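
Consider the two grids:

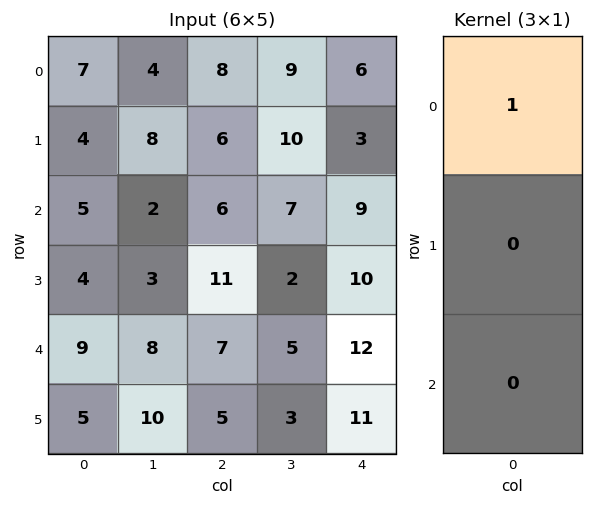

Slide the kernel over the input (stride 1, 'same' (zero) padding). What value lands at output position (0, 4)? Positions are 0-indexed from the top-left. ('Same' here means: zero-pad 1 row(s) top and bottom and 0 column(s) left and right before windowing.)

The receptive field on the zero-padded input at this output position is [0 / 6 / 3]. Elementwise product with the kernel and sum: 0·1.

0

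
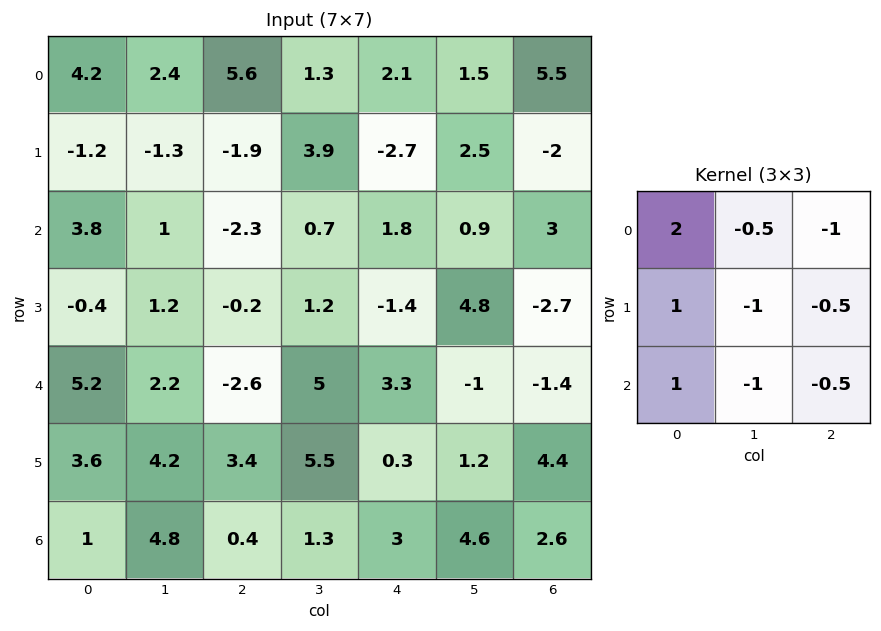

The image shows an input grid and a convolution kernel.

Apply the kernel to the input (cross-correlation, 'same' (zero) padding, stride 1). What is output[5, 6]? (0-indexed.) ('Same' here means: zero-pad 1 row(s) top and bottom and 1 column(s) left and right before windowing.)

-2.5

The receptive field on the zero-padded input at this output position is [-1 -1.4 0 / 1.2 4.4 0 / 4.6 2.6 0]. Elementwise product with the kernel and sum: -1·2 + -1.4·-0.5 + 0·-1 + 1.2·1 + 4.4·-1 + 0·-0.5 + 4.6·1 + 2.6·-1 + 0·-0.5.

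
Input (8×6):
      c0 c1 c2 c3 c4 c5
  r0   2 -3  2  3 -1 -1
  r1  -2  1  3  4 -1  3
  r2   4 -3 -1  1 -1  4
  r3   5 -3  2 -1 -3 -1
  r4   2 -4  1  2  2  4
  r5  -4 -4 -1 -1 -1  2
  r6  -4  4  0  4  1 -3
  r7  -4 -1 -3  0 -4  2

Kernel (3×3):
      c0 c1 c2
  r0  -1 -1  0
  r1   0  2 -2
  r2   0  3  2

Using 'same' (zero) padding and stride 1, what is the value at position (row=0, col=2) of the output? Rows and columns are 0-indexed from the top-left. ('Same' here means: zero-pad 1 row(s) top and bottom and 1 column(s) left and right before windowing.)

15

The receptive field on the zero-padded input at this output position is [0 0 0 / -3 2 3 / 1 3 4]. Elementwise product with the kernel and sum: 0·-1 + 0·-1 + 2·2 + 3·-2 + 3·3 + 4·2.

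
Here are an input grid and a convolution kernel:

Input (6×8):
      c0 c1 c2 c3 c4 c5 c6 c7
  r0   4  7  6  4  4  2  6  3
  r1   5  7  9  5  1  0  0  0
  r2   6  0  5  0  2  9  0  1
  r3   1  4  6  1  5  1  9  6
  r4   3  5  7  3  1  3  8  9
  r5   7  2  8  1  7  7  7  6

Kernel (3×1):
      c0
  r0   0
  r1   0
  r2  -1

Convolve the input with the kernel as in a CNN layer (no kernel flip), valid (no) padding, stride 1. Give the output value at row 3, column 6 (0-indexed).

-7

The receptive field on the input at this output position is [9 / 8 / 7]. Elementwise product with the kernel and sum: 7·-1.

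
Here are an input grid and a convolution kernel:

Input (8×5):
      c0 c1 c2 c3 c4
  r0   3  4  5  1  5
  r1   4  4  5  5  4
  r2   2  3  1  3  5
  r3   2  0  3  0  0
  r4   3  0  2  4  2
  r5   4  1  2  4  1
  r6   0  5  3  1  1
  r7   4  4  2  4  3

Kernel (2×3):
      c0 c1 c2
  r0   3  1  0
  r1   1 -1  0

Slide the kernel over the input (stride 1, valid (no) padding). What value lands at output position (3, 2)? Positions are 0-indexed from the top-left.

7

The receptive field on the input at this output position is [3 0 0 / 2 4 2]. Elementwise product with the kernel and sum: 3·3 + 0·1 + 2·1 + 4·-1.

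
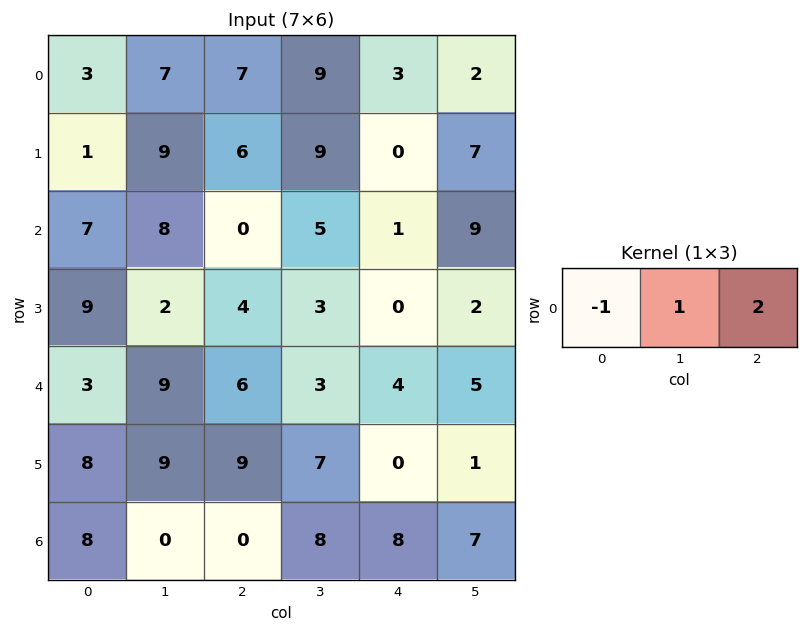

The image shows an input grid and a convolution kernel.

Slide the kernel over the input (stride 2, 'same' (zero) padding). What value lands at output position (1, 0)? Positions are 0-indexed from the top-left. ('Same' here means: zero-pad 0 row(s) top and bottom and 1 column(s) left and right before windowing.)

23

The receptive field on the zero-padded input at this output position is [0 7 8]. Elementwise product with the kernel and sum: 0·-1 + 7·1 + 8·2.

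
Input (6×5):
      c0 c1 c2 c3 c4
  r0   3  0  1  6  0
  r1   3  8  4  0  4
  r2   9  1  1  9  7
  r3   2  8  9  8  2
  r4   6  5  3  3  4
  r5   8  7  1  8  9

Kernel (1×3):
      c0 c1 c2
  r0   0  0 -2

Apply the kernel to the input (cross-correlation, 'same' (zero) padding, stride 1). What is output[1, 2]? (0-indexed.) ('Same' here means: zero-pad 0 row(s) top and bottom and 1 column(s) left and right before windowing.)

The receptive field on the zero-padded input at this output position is [8 4 0]. Elementwise product with the kernel and sum: 0·-2.

0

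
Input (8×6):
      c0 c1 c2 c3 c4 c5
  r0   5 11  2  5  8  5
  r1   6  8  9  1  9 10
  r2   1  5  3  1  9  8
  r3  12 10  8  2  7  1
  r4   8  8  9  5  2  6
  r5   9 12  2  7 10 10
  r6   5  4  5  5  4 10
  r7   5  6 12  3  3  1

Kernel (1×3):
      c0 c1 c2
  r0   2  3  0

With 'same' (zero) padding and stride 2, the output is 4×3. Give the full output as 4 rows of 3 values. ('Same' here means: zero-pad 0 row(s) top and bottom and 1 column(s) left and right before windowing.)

15 28 34
3 19 29
24 43 16
15 23 22

Output[0,0]: The receptive field on the zero-padded input at this output position is [0 5 11]. Elementwise product with the kernel and sum: 0·2 + 5·3.
Output[0,1]: The receptive field on the zero-padded input at this output position is [11 2 5]. Elementwise product with the kernel and sum: 11·2 + 2·3.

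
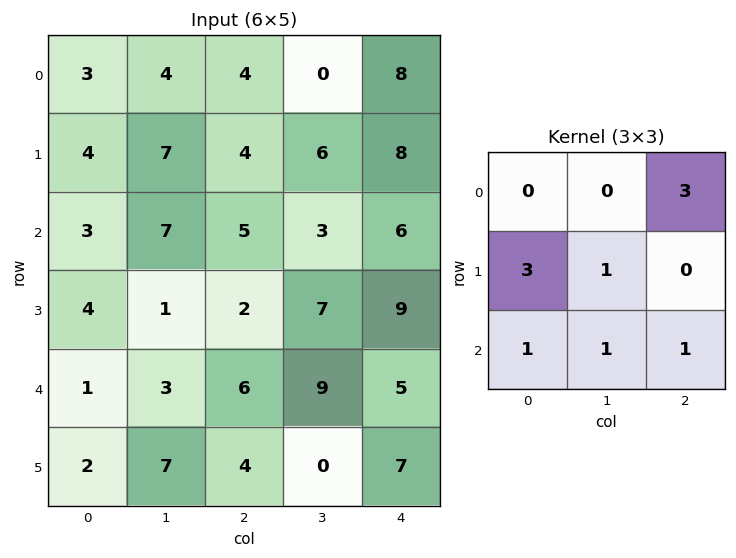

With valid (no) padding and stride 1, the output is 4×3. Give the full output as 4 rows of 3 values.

Output[0,0]: The receptive field on the input at this output position is [3 4 4 / 4 7 4 / 3 7 5]. Elementwise product with the kernel and sum: 4·3 + 4·3 + 7·1 + 3·1 + 7·1 + 5·1.
Output[0,1]: The receptive field on the input at this output position is [4 4 0 / 7 4 6 / 7 5 3]. Elementwise product with the kernel and sum: 0·3 + 7·3 + 4·1 + 7·1 + 5·1 + 3·1.

46 40 56
35 54 60
38 32 51
25 47 65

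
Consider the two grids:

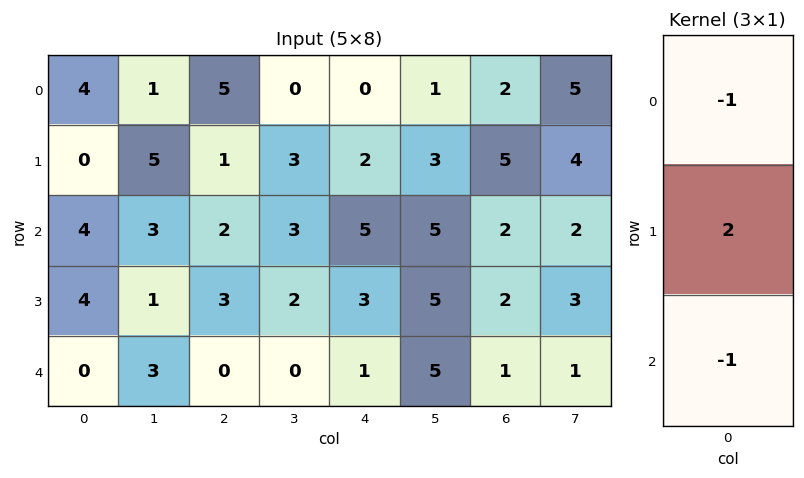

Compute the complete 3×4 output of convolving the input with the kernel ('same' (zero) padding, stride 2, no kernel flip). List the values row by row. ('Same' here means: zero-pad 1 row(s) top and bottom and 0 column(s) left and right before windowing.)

Output[0,0]: The receptive field on the zero-padded input at this output position is [0 / 4 / 0]. Elementwise product with the kernel and sum: 0·-1 + 4·2 + 0·-1.
Output[0,1]: The receptive field on the zero-padded input at this output position is [0 / 5 / 1]. Elementwise product with the kernel and sum: 0·-1 + 5·2 + 1·-1.

8 9 -2 -1
4 0 5 -3
-4 -3 -1 0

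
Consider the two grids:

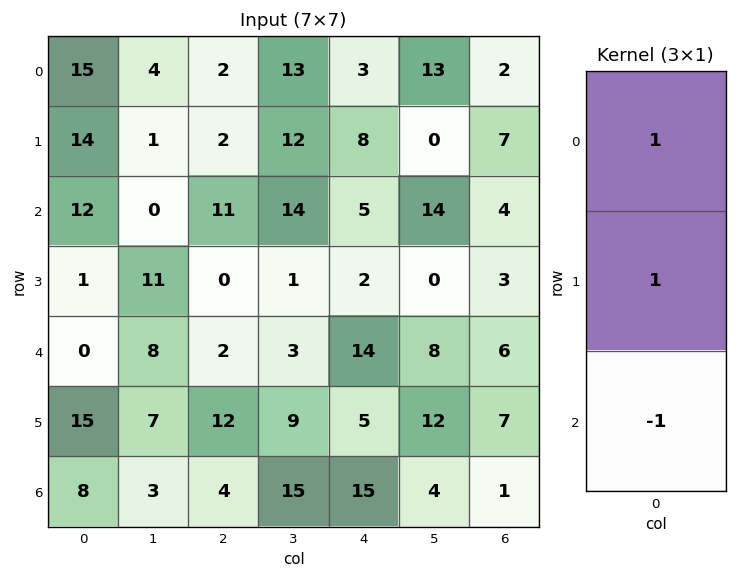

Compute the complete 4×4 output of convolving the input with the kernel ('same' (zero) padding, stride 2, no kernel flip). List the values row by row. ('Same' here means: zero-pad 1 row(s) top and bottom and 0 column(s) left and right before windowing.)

Output[0,0]: The receptive field on the zero-padded input at this output position is [0 / 15 / 14]. Elementwise product with the kernel and sum: 0·1 + 15·1 + 14·-1.

1 0 -5 -5
25 13 11 8
-14 -10 11 2
23 16 20 8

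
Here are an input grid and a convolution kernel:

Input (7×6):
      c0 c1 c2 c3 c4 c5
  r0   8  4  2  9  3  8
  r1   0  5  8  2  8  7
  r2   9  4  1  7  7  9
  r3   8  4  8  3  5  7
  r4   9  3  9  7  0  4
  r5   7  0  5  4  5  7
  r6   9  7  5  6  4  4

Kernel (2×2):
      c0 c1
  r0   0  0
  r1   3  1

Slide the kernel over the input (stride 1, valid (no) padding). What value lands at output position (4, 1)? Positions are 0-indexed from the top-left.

5

The receptive field on the input at this output position is [3 9 / 0 5]. Elementwise product with the kernel and sum: 0·3 + 5·1.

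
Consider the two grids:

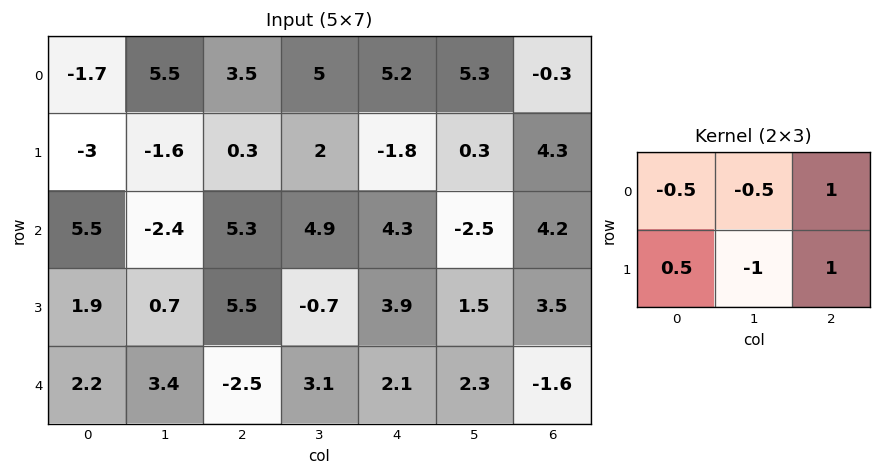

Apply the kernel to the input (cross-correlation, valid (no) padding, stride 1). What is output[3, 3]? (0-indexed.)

The receptive field on the input at this output position is [-0.7 3.9 1.5 / 3.1 2.1 2.3]. Elementwise product with the kernel and sum: -0.7·-0.5 + 3.9·-0.5 + 1.5·1 + 3.1·0.5 + 2.1·-1 + 2.3·1.

1.65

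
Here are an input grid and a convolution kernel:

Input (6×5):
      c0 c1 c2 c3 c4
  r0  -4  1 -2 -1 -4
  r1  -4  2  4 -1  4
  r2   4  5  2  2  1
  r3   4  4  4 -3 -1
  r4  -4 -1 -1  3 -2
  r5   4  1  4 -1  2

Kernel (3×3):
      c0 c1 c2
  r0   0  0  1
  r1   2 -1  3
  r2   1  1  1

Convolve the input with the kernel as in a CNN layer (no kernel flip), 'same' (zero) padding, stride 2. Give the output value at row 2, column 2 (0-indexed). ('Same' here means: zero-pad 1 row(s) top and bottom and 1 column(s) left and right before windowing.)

The receptive field on the zero-padded input at this output position is [-3 -1 0 / 3 -2 0 / -1 2 0]. Elementwise product with the kernel and sum: 0·1 + 3·2 + -2·-1 + 0·3 + -1·1 + 2·1 + 0·1.

9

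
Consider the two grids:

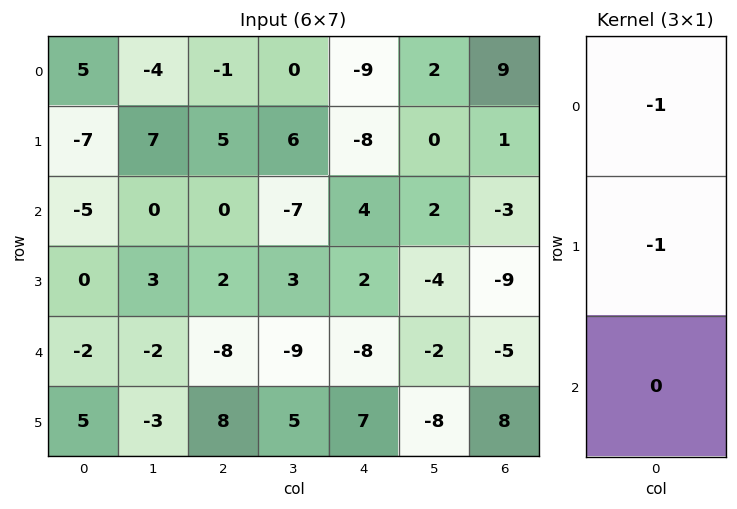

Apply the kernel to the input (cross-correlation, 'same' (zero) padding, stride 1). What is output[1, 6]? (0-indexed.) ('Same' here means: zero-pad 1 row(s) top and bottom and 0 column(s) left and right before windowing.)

The receptive field on the zero-padded input at this output position is [9 / 1 / -3]. Elementwise product with the kernel and sum: 9·-1 + 1·-1.

-10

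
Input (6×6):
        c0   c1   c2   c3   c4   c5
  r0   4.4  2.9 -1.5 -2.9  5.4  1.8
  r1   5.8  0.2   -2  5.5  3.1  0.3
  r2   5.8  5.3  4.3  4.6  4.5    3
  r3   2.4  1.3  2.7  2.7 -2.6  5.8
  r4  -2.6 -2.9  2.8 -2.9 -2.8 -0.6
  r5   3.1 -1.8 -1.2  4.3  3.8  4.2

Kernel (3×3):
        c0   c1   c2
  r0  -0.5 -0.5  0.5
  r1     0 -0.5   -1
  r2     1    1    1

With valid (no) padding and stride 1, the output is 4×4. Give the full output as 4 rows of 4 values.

12.9 7.55 12.45 9.9
-4.55 3.6 -4.2 -3.5
-9.45 -9.55 -3.85 -13.85
-1.75 2.15 7.15 17.15

Output[0,0]: The receptive field on the input at this output position is [4.4 2.9 -1.5 / 5.8 0.2 -2 / 5.8 5.3 4.3]. Elementwise product with the kernel and sum: 4.4·-0.5 + 2.9·-0.5 + -1.5·0.5 + 0.2·-0.5 + -2·-1 + 5.8·1 + 5.3·1 + 4.3·1.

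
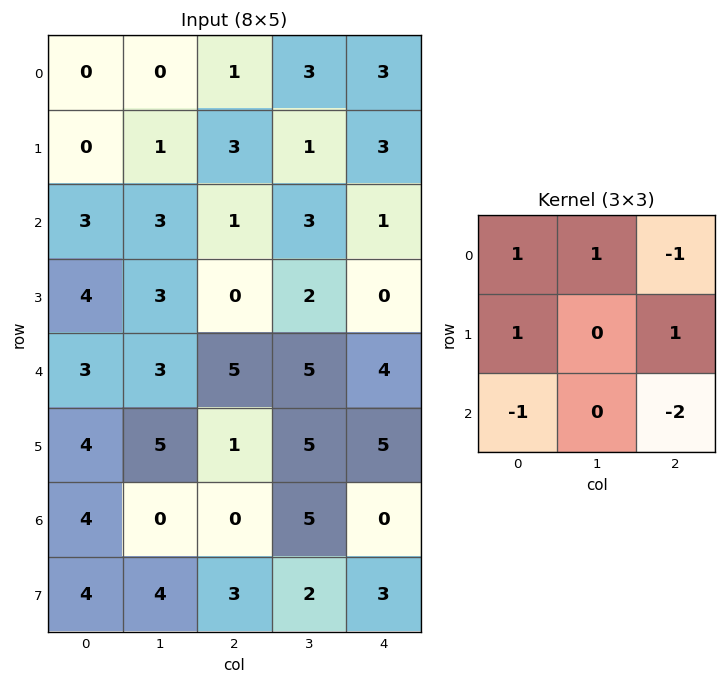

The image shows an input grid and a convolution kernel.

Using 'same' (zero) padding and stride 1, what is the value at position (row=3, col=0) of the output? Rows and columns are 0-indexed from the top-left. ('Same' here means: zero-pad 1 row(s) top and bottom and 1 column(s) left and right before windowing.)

-3

The receptive field on the zero-padded input at this output position is [0 3 3 / 0 4 3 / 0 3 3]. Elementwise product with the kernel and sum: 0·1 + 3·1 + 3·-1 + 0·1 + 3·1 + 0·-1 + 3·-2.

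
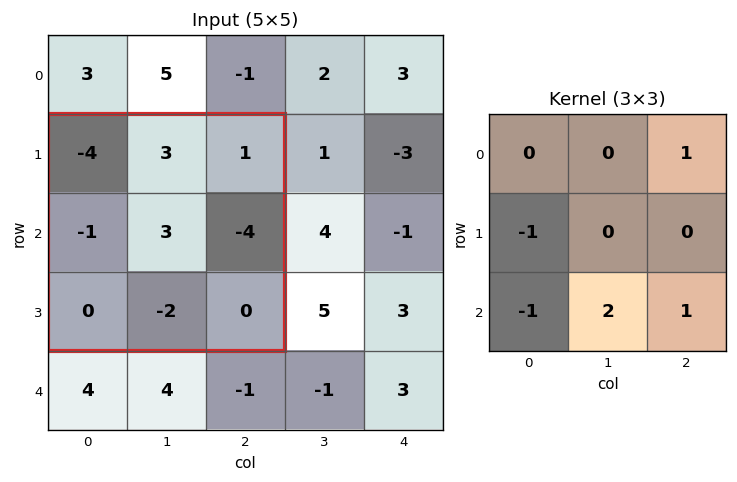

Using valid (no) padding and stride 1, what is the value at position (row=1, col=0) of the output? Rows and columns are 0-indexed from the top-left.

-2

The receptive field on the input at this output position is [-4 3 1 / -1 3 -4 / 0 -2 0]. Elementwise product with the kernel and sum: 1·1 + -1·-1 + 0·-1 + -2·2 + 0·1.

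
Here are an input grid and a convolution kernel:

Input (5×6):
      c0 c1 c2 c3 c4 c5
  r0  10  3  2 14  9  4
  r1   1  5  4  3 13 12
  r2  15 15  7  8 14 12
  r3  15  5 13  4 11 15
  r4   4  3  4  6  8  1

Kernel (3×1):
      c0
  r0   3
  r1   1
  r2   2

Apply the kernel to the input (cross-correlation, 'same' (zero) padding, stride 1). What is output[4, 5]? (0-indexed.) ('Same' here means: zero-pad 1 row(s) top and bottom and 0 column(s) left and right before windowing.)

The receptive field on the zero-padded input at this output position is [15 / 1 / 0]. Elementwise product with the kernel and sum: 15·3 + 1·1 + 0·2.

46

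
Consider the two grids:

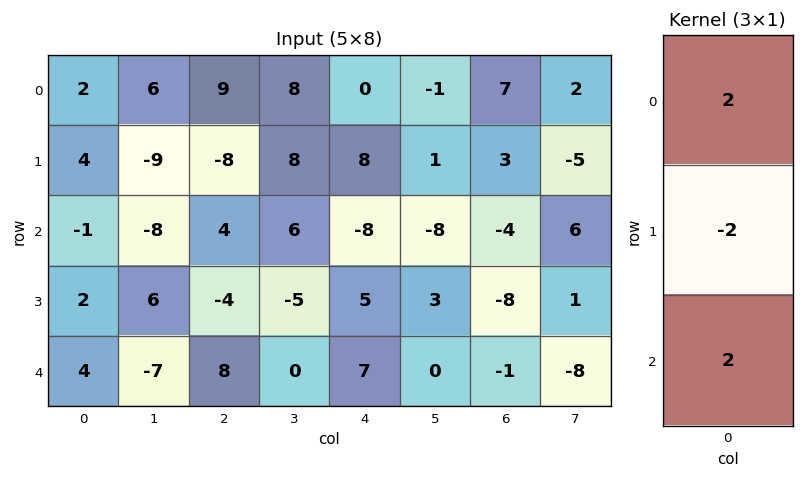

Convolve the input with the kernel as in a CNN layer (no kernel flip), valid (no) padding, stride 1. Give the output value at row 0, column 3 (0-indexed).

The receptive field on the input at this output position is [8 / 8 / 6]. Elementwise product with the kernel and sum: 8·2 + 8·-2 + 6·2.

12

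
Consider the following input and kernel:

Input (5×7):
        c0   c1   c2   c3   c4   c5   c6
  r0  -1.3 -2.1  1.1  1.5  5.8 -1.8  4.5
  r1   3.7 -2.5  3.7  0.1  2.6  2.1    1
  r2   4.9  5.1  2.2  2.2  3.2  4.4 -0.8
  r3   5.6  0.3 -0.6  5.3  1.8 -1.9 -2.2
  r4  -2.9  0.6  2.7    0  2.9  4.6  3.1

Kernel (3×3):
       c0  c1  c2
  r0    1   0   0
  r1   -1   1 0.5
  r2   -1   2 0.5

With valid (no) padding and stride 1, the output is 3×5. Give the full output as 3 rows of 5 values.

Output[0,0]: The receptive field on the input at this output position is [-1.3 -2.1 1.1 / 3.7 -2.5 3.7 / 4.9 5.1 2.2]. Elementwise product with the kernel and sum: -1.3·1 + 3.7·-1 + -2.5·1 + 3.7·0.5 + 4.9·-1 + 5.1·2 + 2.2·0.5.

0.75 4.55 2.6 11.45 11
-0.3 -3.15 17.4 0.65 -3.3
4.75 11.65 7.75 5.85 6.25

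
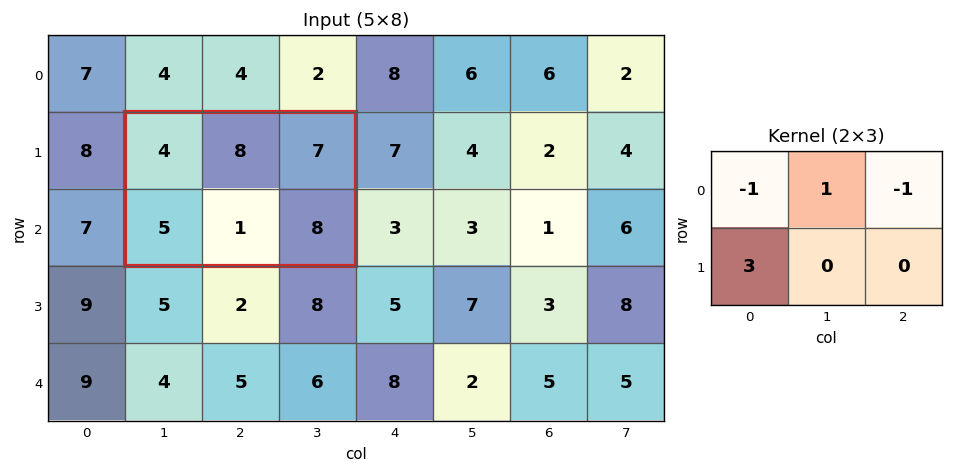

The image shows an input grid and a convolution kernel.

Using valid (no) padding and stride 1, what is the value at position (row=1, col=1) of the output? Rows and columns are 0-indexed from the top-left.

The receptive field on the input at this output position is [4 8 7 / 5 1 8]. Elementwise product with the kernel and sum: 4·-1 + 8·1 + 7·-1 + 5·3.

12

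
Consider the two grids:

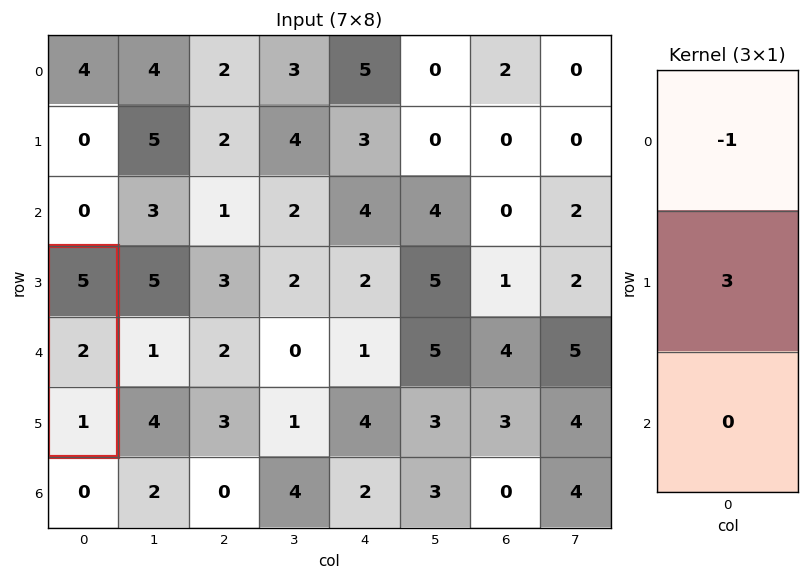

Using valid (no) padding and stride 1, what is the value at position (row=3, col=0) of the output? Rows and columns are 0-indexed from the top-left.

The receptive field on the input at this output position is [5 / 2 / 1]. Elementwise product with the kernel and sum: 5·-1 + 2·3.

1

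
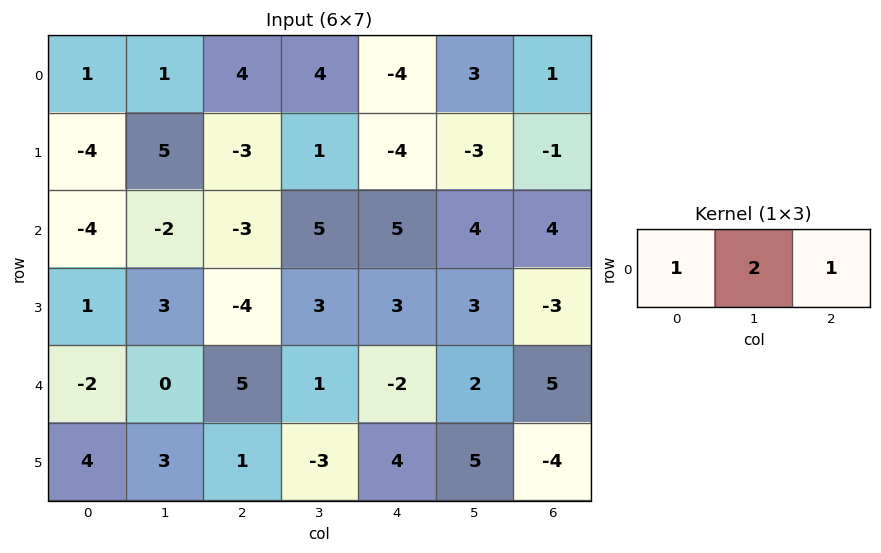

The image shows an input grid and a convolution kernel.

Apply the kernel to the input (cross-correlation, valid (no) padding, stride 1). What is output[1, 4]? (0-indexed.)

The receptive field on the input at this output position is [-4 -3 -1]. Elementwise product with the kernel and sum: -4·1 + -3·2 + -1·1.

-11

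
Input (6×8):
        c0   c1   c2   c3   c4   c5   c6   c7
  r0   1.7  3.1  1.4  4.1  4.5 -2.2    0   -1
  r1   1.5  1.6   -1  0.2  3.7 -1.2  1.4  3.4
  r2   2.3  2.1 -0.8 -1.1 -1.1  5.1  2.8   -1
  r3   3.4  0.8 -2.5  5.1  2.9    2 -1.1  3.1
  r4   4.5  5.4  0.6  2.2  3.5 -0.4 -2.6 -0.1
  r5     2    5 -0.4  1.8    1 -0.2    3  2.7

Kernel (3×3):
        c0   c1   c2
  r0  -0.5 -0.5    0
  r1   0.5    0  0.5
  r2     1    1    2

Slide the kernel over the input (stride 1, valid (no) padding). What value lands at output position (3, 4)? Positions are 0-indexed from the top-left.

The receptive field on the input at this output position is [2.9 2 -1.1 / 3.5 -0.4 -2.6 / 1 -0.2 3]. Elementwise product with the kernel and sum: 2.9·-0.5 + 2·-0.5 + 3.5·0.5 + -2.6·0.5 + 1·1 + -0.2·1 + 3·2.

4.8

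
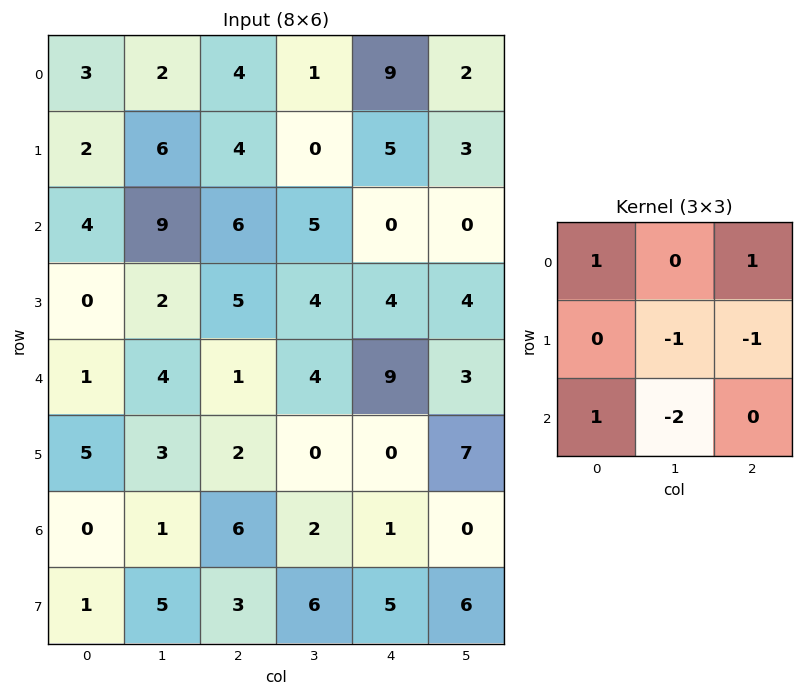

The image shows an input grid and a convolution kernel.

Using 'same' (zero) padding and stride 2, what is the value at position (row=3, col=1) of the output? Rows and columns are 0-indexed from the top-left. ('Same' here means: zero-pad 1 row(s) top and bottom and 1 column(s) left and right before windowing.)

The receptive field on the zero-padded input at this output position is [3 2 0 / 1 6 2 / 5 3 6]. Elementwise product with the kernel and sum: 3·1 + 0·1 + 6·-1 + 2·-1 + 5·1 + 3·-2.

-6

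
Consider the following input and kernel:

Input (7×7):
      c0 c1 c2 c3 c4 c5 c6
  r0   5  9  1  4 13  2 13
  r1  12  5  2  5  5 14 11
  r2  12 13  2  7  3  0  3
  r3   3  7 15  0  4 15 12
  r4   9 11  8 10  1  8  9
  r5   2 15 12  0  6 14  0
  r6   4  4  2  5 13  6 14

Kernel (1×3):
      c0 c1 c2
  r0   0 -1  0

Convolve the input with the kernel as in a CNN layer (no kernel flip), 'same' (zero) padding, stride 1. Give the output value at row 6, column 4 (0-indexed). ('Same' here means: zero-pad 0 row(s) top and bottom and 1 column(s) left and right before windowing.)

-13

The receptive field on the zero-padded input at this output position is [5 13 6]. Elementwise product with the kernel and sum: 13·-1.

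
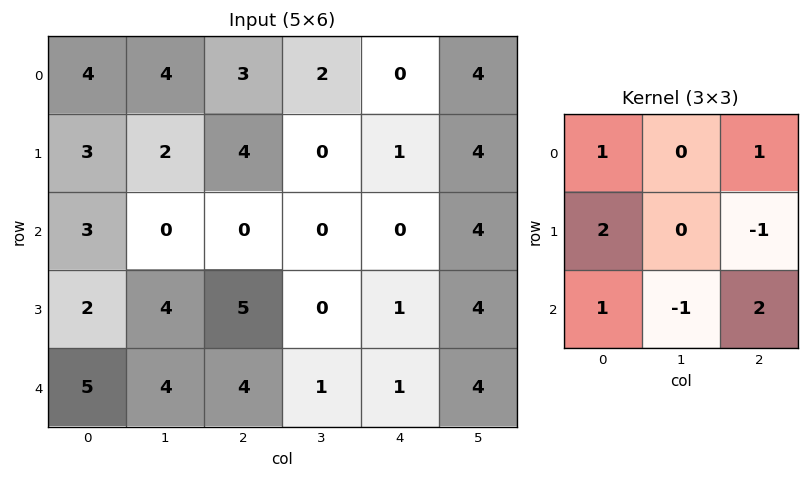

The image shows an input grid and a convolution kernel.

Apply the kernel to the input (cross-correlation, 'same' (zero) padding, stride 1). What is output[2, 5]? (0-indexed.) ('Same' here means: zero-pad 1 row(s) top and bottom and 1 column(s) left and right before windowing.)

The receptive field on the zero-padded input at this output position is [1 4 0 / 0 4 0 / 1 4 0]. Elementwise product with the kernel and sum: 1·1 + 0·1 + 0·2 + 0·-1 + 1·1 + 4·-1 + 0·2.

-2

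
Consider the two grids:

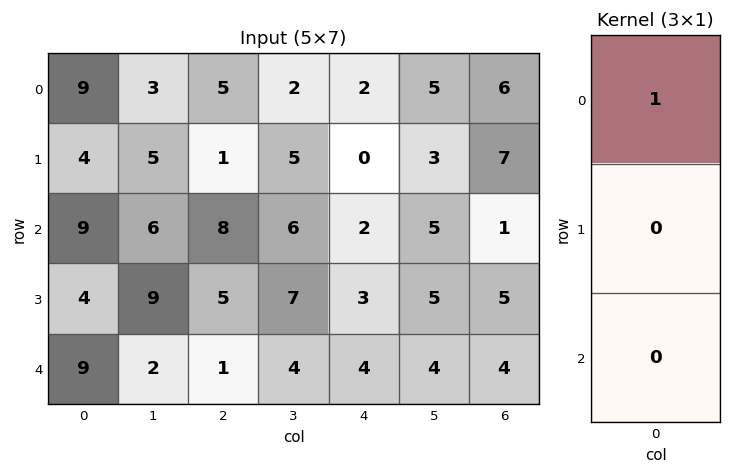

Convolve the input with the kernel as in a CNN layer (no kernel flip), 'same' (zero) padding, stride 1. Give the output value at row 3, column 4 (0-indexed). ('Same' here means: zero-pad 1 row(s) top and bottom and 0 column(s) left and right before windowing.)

2

The receptive field on the zero-padded input at this output position is [2 / 3 / 4]. Elementwise product with the kernel and sum: 2·1.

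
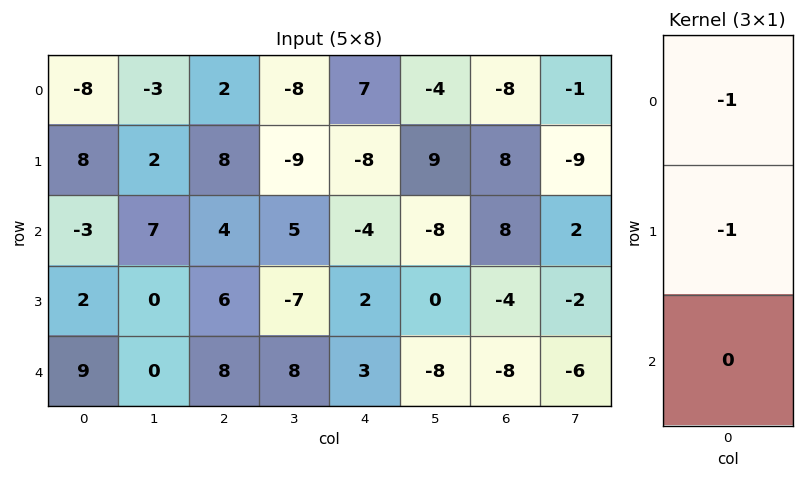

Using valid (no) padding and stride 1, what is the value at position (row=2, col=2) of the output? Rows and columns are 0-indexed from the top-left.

-10

The receptive field on the input at this output position is [4 / 6 / 8]. Elementwise product with the kernel and sum: 4·-1 + 6·-1.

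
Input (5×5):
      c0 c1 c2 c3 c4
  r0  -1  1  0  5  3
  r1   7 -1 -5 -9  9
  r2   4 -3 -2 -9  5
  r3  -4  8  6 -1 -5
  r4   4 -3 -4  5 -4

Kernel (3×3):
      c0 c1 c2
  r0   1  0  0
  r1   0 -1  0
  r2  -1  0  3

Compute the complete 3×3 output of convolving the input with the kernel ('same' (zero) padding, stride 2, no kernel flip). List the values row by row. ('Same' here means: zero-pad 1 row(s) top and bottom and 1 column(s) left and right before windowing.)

Output[0,0]: The receptive field on the zero-padded input at this output position is [0 0 0 / 0 -1 1 / 0 7 -1]. Elementwise product with the kernel and sum: 0·1 + -1·-1 + 0·-1 + -1·3.
Output[0,1]: The receptive field on the zero-padded input at this output position is [0 0 0 / 1 0 5 / -1 -5 -9]. Elementwise product with the kernel and sum: 0·1 + 0·-1 + -1·-1 + -9·3.

-2 -26 6
20 -10 -13
-4 12 3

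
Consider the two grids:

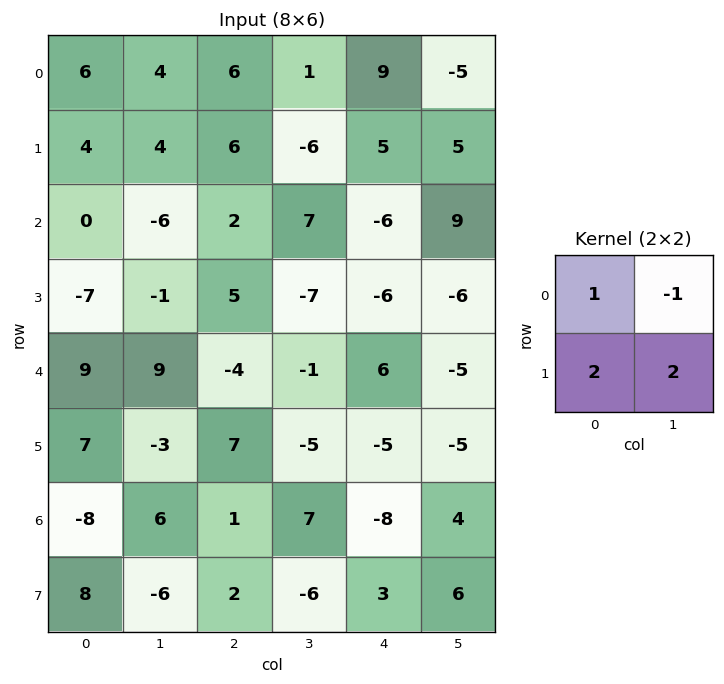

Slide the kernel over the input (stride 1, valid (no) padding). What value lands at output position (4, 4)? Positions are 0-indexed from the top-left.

The receptive field on the input at this output position is [6 -5 / -5 -5]. Elementwise product with the kernel and sum: 6·1 + -5·-1 + -5·2 + -5·2.

-9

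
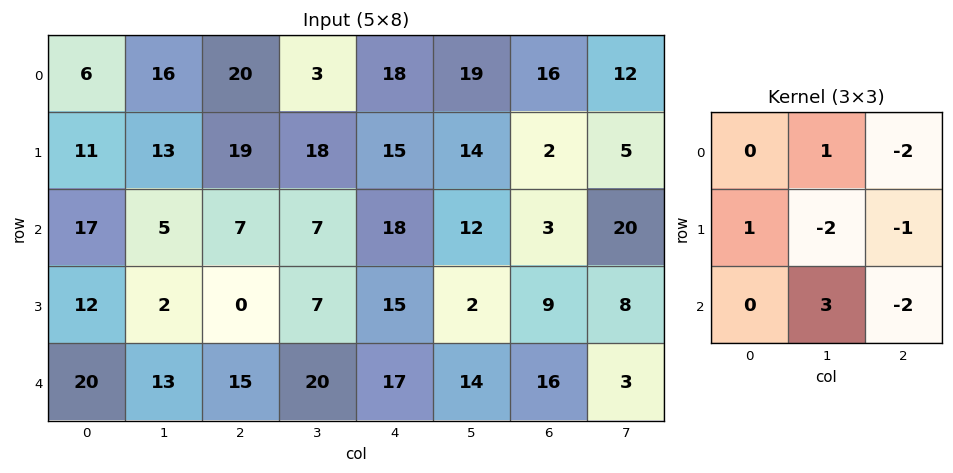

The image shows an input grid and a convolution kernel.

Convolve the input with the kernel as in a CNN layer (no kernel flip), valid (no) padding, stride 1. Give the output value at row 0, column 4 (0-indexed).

The receptive field on the input at this output position is [18 19 16 / 15 14 2 / 18 12 3]. Elementwise product with the kernel and sum: 19·1 + 16·-2 + 15·1 + 14·-2 + 2·-1 + 12·3 + 3·-2.

2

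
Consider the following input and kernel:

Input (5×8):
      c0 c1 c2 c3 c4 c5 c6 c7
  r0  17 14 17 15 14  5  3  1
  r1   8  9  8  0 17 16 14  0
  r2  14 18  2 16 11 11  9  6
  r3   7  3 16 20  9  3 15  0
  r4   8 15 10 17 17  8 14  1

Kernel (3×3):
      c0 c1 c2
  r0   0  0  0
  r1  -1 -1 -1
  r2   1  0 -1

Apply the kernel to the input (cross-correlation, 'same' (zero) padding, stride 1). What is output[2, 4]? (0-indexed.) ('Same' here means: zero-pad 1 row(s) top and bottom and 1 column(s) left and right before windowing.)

-21

The receptive field on the zero-padded input at this output position is [0 17 16 / 16 11 11 / 20 9 3]. Elementwise product with the kernel and sum: 16·-1 + 11·-1 + 11·-1 + 20·1 + 3·-1.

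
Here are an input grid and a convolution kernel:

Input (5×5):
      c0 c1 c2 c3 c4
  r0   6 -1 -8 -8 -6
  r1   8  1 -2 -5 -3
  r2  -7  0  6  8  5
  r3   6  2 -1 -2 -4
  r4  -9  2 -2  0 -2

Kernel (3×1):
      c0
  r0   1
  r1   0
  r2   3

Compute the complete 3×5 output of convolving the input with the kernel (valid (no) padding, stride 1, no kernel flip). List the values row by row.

Output[0,0]: The receptive field on the input at this output position is [6 / 8 / -7]. Elementwise product with the kernel and sum: 6·1 + -7·3.
Output[0,1]: The receptive field on the input at this output position is [-1 / 1 / 0]. Elementwise product with the kernel and sum: -1·1 + 0·3.

-15 -1 10 16 9
26 7 -5 -11 -15
-34 6 0 8 -1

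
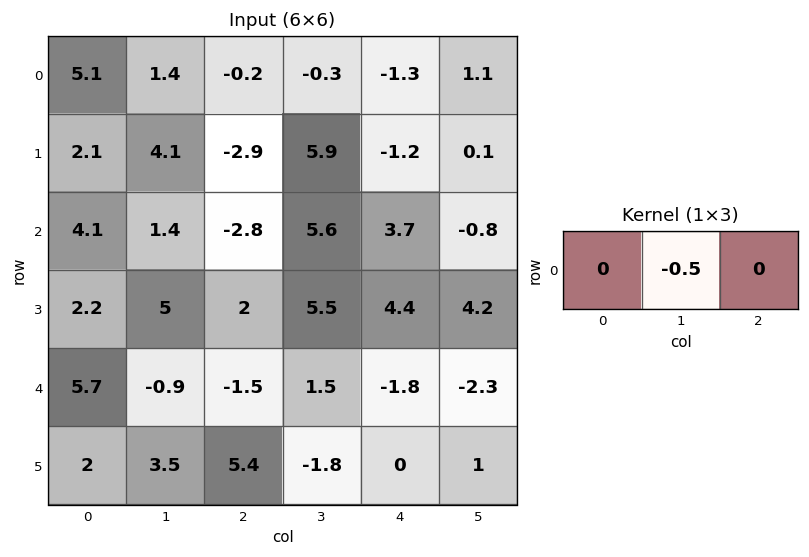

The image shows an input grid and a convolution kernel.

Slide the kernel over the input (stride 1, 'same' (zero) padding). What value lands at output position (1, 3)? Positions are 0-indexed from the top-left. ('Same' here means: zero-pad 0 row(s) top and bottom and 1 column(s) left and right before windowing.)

The receptive field on the zero-padded input at this output position is [-2.9 5.9 -1.2]. Elementwise product with the kernel and sum: 5.9·-0.5.

-2.95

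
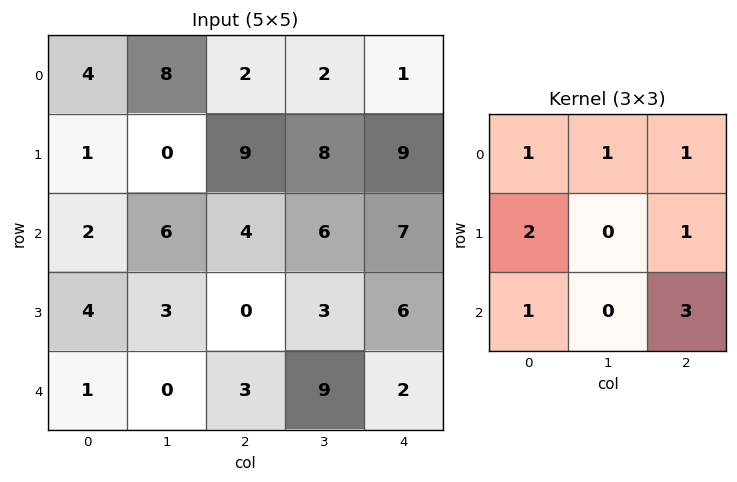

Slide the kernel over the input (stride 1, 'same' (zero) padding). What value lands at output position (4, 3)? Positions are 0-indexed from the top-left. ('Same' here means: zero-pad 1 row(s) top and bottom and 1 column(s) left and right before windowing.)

17

The receptive field on the zero-padded input at this output position is [0 3 6 / 3 9 2 / 0 0 0]. Elementwise product with the kernel and sum: 0·1 + 3·1 + 6·1 + 3·2 + 2·1 + 0·1 + 0·3.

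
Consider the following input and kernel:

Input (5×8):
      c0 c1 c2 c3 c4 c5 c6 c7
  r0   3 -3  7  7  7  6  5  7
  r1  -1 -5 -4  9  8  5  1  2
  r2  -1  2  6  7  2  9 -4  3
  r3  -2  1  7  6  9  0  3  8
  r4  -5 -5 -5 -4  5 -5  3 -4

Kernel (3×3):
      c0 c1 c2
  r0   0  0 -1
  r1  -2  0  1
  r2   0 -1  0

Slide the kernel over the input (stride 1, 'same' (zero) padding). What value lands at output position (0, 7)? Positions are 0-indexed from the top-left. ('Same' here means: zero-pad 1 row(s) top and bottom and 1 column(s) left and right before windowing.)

-12

The receptive field on the zero-padded input at this output position is [0 0 0 / 5 7 0 / 1 2 0]. Elementwise product with the kernel and sum: 0·-1 + 5·-2 + 0·1 + 2·-1.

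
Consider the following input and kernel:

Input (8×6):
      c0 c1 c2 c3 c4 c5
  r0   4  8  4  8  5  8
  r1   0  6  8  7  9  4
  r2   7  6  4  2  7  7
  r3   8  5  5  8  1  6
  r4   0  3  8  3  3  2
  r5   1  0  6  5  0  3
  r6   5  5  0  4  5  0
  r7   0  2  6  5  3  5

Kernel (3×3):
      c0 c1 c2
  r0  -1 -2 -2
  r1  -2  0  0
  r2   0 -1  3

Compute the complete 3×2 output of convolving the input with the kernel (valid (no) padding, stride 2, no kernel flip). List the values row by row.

-22 -27
-22 -26
-29 -21

Output[0,0]: The receptive field on the input at this output position is [4 8 4 / 0 6 8 / 7 6 4]. Elementwise product with the kernel and sum: 4·-1 + 8·-2 + 4·-2 + 0·-2 + 6·-1 + 4·3.
Output[0,1]: The receptive field on the input at this output position is [4 8 5 / 8 7 9 / 4 2 7]. Elementwise product with the kernel and sum: 4·-1 + 8·-2 + 5·-2 + 8·-2 + 2·-1 + 7·3.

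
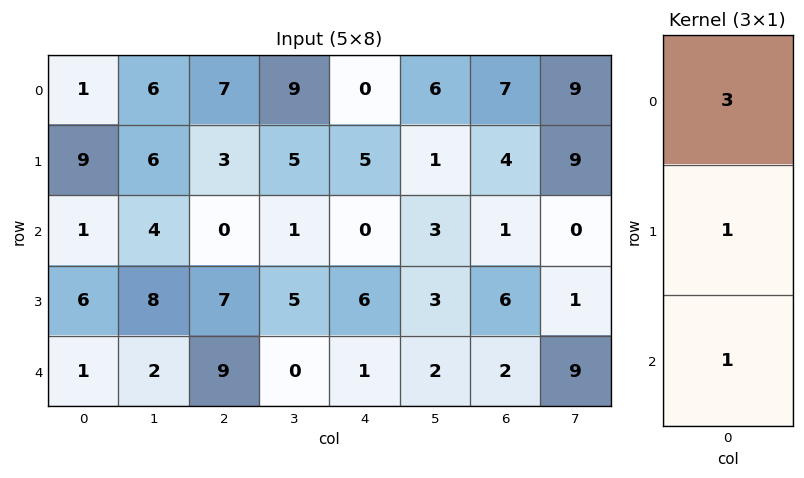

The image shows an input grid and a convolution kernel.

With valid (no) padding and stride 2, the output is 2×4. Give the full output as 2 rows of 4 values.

13 24 5 26
10 16 7 11

Output[0,0]: The receptive field on the input at this output position is [1 / 9 / 1]. Elementwise product with the kernel and sum: 1·3 + 9·1 + 1·1.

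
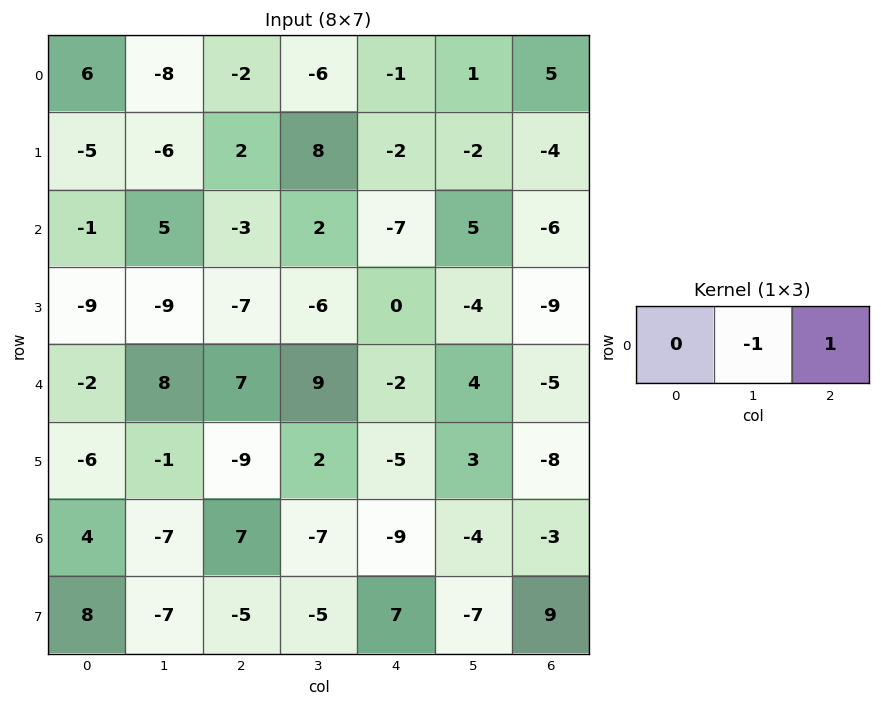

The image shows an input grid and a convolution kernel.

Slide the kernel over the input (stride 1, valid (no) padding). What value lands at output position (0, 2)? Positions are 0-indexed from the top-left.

5

The receptive field on the input at this output position is [-2 -6 -1]. Elementwise product with the kernel and sum: -6·-1 + -1·1.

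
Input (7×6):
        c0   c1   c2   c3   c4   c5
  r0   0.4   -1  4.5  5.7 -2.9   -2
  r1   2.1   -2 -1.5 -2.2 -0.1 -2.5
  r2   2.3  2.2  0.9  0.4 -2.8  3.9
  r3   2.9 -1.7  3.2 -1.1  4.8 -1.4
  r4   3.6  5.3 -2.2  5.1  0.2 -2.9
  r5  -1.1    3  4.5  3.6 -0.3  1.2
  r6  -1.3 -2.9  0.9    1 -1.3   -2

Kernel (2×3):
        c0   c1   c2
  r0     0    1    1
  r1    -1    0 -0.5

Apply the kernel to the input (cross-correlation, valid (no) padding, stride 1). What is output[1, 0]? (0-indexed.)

The receptive field on the input at this output position is [2.1 -2 -1.5 / 2.3 2.2 0.9]. Elementwise product with the kernel and sum: -2·1 + -1.5·1 + 2.3·-1 + 0.9·-0.5.

-6.25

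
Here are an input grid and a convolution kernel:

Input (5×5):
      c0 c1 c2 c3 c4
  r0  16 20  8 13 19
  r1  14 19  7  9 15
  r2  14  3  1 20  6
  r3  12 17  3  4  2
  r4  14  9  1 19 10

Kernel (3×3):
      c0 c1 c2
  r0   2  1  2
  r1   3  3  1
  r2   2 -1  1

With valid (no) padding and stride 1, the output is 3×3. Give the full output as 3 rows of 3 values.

Output[0,0]: The receptive field on the input at this output position is [16 20 8 / 14 19 7 / 14 3 1]. Elementwise product with the kernel and sum: 16·2 + 20·1 + 8·2 + 14·3 + 19·3 + 7·1 + 14·2 + 3·-1 + 1·1.
Output[0,1]: The receptive field on the input at this output position is [20 8 13 / 19 7 9 / 3 1 20]. Elementwise product with the kernel and sum: 20·2 + 8·1 + 13·2 + 19·3 + 7·3 + 9·1 + 3·2 + 1·-1 + 20·1.

200 186 118
123 130 126
143 147 50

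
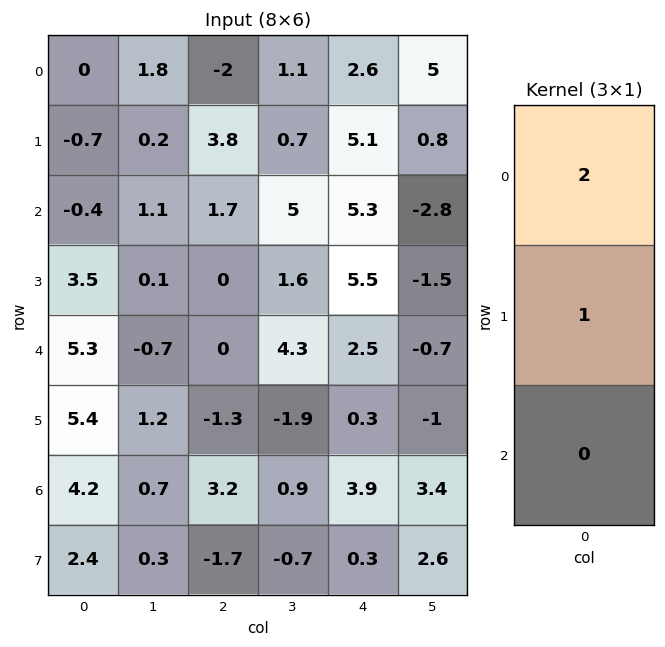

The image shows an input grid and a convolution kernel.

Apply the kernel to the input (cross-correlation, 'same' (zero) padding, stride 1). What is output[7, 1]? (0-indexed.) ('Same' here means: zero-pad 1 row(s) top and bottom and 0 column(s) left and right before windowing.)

1.7

The receptive field on the zero-padded input at this output position is [0.7 / 0.3 / 0]. Elementwise product with the kernel and sum: 0.7·2 + 0.3·1.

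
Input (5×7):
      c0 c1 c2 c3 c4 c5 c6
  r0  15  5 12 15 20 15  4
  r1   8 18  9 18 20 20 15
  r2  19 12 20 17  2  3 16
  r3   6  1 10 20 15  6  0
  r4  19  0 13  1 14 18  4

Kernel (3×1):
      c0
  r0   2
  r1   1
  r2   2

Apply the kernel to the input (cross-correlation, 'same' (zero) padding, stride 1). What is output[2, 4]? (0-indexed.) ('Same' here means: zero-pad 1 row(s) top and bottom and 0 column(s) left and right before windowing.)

The receptive field on the zero-padded input at this output position is [20 / 2 / 15]. Elementwise product with the kernel and sum: 20·2 + 2·1 + 15·2.

72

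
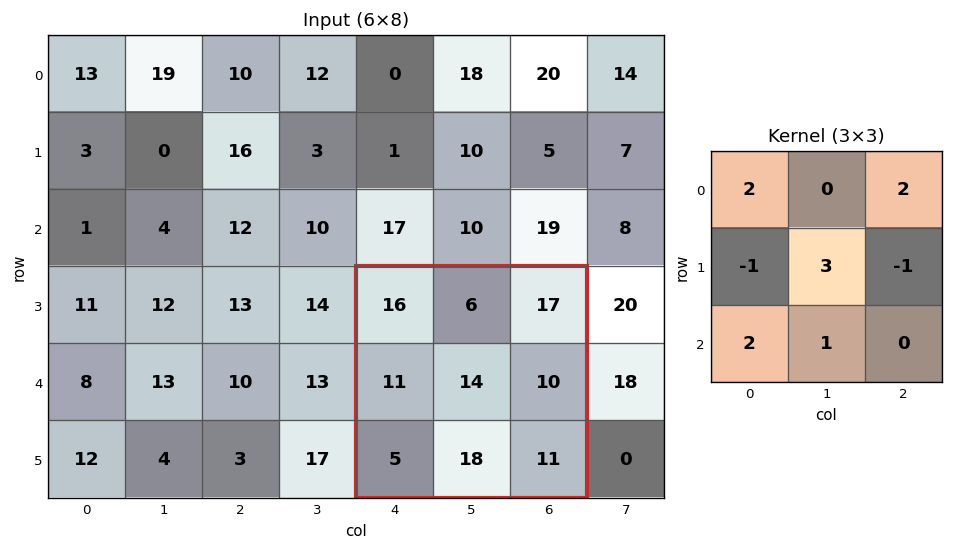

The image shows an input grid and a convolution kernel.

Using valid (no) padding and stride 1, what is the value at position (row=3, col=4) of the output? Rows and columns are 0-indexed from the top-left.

115

The receptive field on the input at this output position is [16 6 17 / 11 14 10 / 5 18 11]. Elementwise product with the kernel and sum: 16·2 + 17·2 + 11·-1 + 14·3 + 10·-1 + 5·2 + 18·1.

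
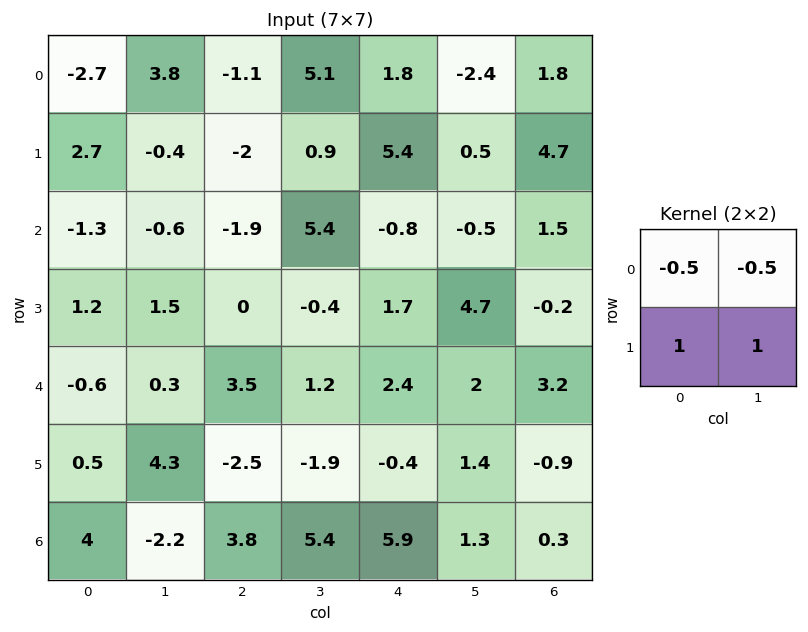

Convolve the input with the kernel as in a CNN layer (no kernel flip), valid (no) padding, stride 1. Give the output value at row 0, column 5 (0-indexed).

The receptive field on the input at this output position is [-2.4 1.8 / 0.5 4.7]. Elementwise product with the kernel and sum: -2.4·-0.5 + 1.8·-0.5 + 0.5·1 + 4.7·1.

5.5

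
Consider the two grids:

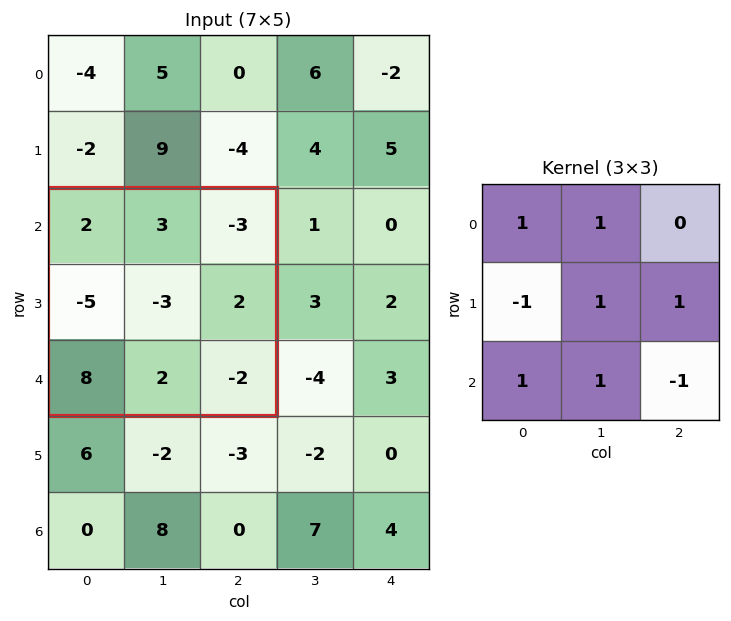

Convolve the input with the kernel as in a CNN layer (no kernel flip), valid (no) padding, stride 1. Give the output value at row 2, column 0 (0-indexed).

The receptive field on the input at this output position is [2 3 -3 / -5 -3 2 / 8 2 -2]. Elementwise product with the kernel and sum: 2·1 + 3·1 + -5·-1 + -3·1 + 2·1 + 8·1 + 2·1 + -2·-1.

21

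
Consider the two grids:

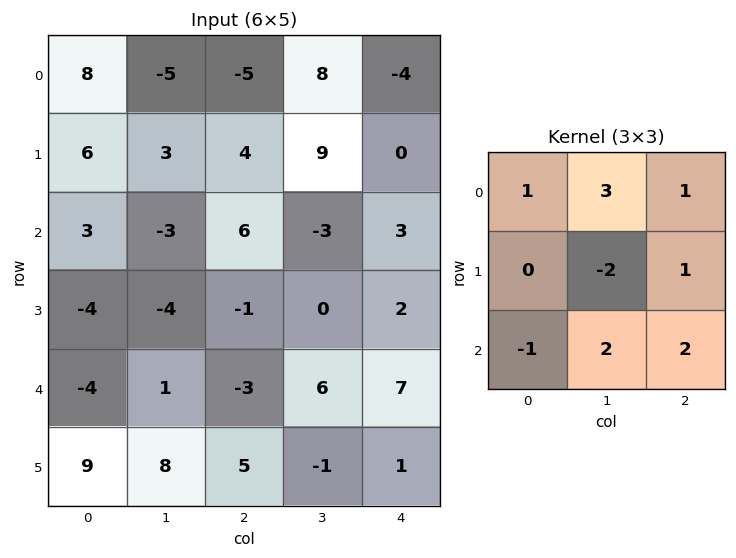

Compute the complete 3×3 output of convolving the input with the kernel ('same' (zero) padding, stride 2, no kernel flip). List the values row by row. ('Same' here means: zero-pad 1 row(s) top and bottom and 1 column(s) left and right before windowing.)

Output[0,0]: The receptive field on the zero-padded input at this output position is [0 0 0 / 0 8 -5 / 0 6 3]. Elementwise product with the kernel and sum: 0·1 + 0·3 + 0·1 + 8·-2 + -5·1 + 0·-1 + 6·2 + 3·2.
Output[0,1]: The receptive field on the zero-padded input at this output position is [0 0 0 / -5 -5 8 / 3 4 9]. Elementwise product with the kernel and sum: 0·1 + 0·3 + 0·1 + -5·-2 + 8·1 + 3·-1 + 4·2 + 9·2.

-3 41 -1
-4 11 7
27 5 -5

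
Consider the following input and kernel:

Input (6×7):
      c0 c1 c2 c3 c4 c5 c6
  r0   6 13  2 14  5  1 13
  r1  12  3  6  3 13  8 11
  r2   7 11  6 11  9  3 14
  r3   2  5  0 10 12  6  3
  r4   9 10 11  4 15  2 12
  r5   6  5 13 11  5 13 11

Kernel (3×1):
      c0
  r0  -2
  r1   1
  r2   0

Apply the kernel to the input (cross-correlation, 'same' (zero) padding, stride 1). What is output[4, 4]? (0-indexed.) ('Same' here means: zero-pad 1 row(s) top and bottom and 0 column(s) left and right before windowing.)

-9

The receptive field on the zero-padded input at this output position is [12 / 15 / 5]. Elementwise product with the kernel and sum: 12·-2 + 15·1.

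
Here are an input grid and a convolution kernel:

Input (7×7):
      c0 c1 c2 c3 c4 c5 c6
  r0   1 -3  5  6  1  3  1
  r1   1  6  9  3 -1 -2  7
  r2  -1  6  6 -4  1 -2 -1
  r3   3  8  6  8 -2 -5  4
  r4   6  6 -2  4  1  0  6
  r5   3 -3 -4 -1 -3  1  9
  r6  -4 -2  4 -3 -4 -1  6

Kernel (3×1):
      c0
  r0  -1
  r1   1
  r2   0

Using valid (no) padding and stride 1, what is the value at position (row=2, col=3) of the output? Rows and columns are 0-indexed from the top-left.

The receptive field on the input at this output position is [-4 / 8 / 4]. Elementwise product with the kernel and sum: -4·-1 + 8·1.

12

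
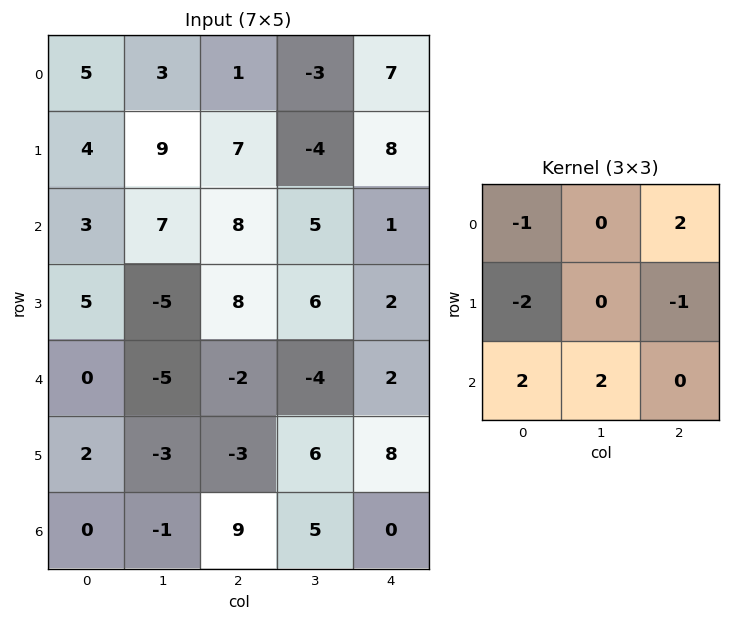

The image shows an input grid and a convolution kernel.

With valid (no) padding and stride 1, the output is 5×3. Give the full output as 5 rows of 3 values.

2 7 17
-4 -30 20
-15 -7 -36
11 19 4
-7 13 32

Output[0,0]: The receptive field on the input at this output position is [5 3 1 / 4 9 7 / 3 7 8]. Elementwise product with the kernel and sum: 5·-1 + 1·2 + 4·-2 + 7·-1 + 3·2 + 7·2.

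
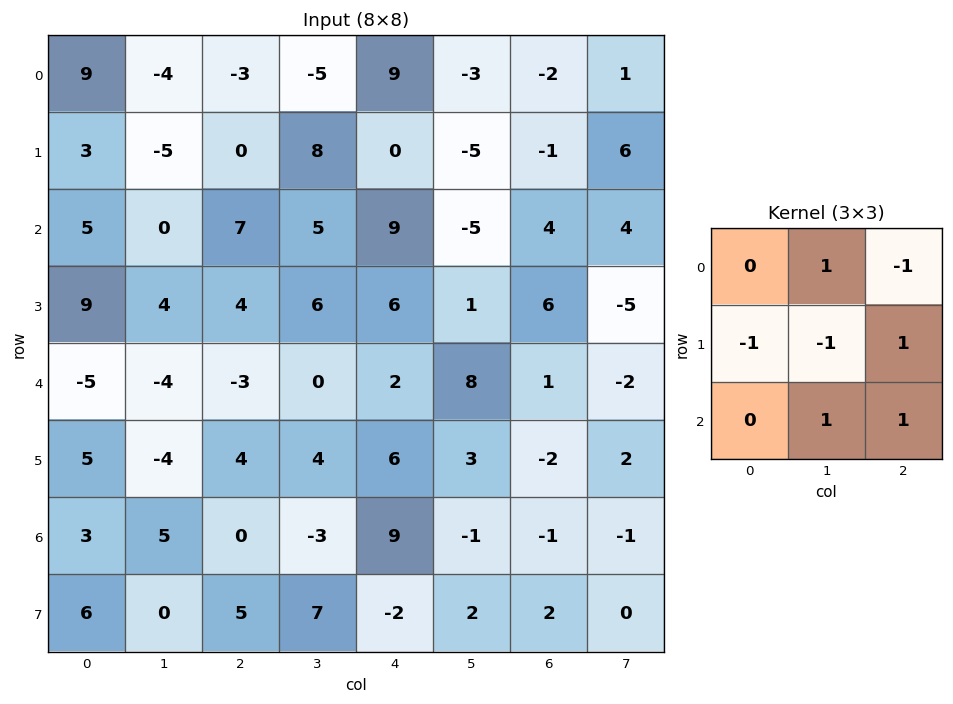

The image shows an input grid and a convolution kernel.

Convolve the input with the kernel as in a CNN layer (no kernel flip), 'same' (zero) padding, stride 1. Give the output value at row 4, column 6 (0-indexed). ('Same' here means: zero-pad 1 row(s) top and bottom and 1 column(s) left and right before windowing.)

The receptive field on the zero-padded input at this output position is [1 6 -5 / 8 1 -2 / 3 -2 2]. Elementwise product with the kernel and sum: 6·1 + -5·-1 + 8·-1 + 1·-1 + -2·1 + -2·1 + 2·1.

0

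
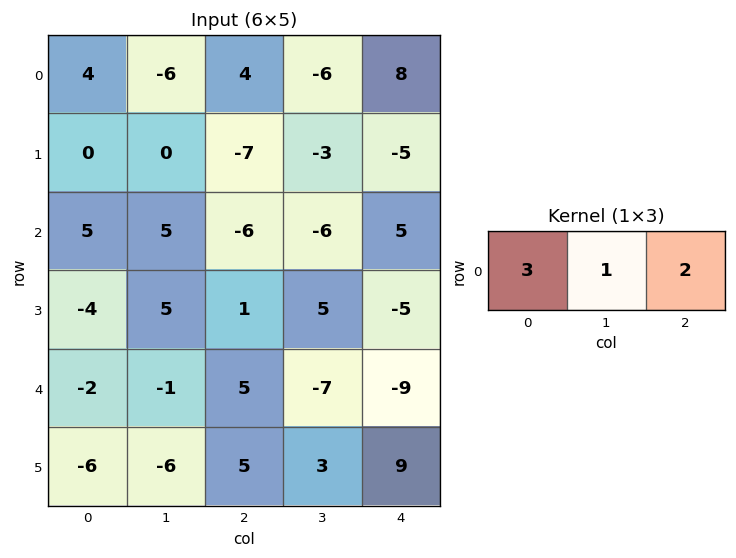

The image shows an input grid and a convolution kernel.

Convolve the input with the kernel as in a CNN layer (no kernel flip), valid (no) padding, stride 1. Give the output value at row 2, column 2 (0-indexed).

The receptive field on the input at this output position is [-6 -6 5]. Elementwise product with the kernel and sum: -6·3 + -6·1 + 5·2.

-14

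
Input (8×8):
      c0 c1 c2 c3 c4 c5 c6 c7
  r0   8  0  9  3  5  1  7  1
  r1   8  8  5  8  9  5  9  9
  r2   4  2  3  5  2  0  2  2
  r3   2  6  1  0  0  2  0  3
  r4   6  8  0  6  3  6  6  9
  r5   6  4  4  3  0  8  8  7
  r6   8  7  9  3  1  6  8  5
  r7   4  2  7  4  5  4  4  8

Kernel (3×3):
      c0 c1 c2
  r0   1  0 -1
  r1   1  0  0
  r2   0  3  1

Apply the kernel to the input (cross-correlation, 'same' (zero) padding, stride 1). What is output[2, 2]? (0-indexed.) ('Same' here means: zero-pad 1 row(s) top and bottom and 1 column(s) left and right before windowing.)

The receptive field on the zero-padded input at this output position is [8 5 8 / 2 3 5 / 6 1 0]. Elementwise product with the kernel and sum: 8·1 + 8·-1 + 2·1 + 1·3 + 0·1.

5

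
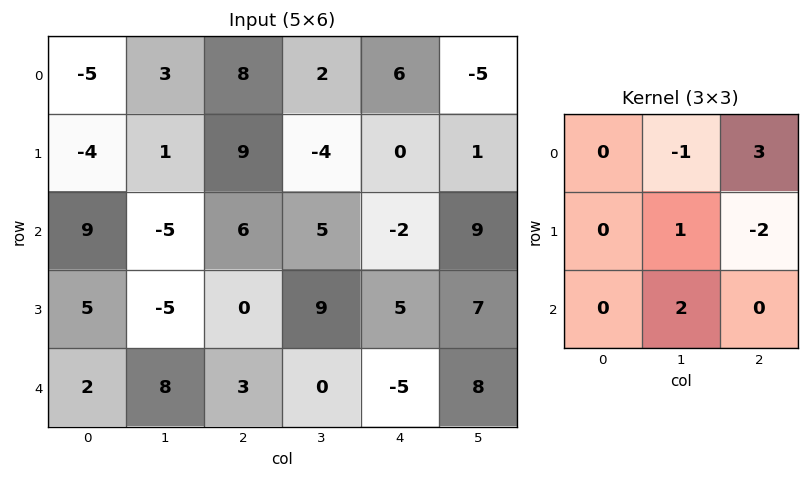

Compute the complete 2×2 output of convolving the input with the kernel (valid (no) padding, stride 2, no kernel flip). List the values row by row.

Output[0,0]: The receptive field on the input at this output position is [-5 3 8 / -4 1 9 / 9 -5 6]. Elementwise product with the kernel and sum: 3·-1 + 8·3 + 1·1 + 9·-2 + -5·2.

-6 22
34 -12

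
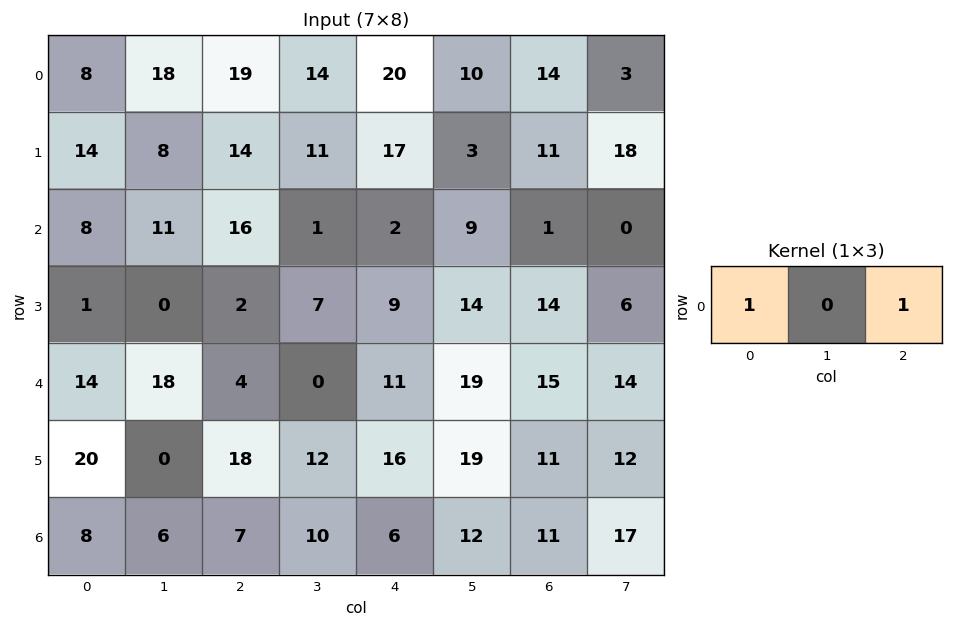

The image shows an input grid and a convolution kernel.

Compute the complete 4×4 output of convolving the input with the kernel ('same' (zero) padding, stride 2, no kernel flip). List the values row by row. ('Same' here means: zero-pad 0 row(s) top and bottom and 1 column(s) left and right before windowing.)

Output[0,0]: The receptive field on the zero-padded input at this output position is [0 8 18]. Elementwise product with the kernel and sum: 0·1 + 18·1.

18 32 24 13
11 12 10 9
18 18 19 33
6 16 22 29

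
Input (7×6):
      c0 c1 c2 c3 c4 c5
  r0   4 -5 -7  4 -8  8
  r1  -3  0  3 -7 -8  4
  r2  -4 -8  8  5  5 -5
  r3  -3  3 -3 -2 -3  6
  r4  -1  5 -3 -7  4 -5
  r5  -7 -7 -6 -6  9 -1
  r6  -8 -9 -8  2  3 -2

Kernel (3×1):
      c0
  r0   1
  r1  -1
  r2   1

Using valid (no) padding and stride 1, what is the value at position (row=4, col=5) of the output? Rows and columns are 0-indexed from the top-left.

-6

The receptive field on the input at this output position is [-5 / -1 / -2]. Elementwise product with the kernel and sum: -5·1 + -1·-1 + -2·1.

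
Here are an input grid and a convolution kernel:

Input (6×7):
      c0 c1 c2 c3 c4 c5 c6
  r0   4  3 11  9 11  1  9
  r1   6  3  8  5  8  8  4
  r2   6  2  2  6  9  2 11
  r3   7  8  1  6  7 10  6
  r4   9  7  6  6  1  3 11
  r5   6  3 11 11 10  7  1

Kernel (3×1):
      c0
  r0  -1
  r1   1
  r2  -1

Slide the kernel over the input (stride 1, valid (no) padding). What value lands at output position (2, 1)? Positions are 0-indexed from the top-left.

-1

The receptive field on the input at this output position is [2 / 8 / 7]. Elementwise product with the kernel and sum: 2·-1 + 8·1 + 7·-1.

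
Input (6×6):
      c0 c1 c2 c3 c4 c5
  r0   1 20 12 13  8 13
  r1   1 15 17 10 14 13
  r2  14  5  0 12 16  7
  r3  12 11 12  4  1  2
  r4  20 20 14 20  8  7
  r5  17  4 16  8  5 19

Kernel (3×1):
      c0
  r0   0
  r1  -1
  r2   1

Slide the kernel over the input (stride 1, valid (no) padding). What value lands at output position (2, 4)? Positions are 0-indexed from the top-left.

The receptive field on the input at this output position is [16 / 1 / 8]. Elementwise product with the kernel and sum: 1·-1 + 8·1.

7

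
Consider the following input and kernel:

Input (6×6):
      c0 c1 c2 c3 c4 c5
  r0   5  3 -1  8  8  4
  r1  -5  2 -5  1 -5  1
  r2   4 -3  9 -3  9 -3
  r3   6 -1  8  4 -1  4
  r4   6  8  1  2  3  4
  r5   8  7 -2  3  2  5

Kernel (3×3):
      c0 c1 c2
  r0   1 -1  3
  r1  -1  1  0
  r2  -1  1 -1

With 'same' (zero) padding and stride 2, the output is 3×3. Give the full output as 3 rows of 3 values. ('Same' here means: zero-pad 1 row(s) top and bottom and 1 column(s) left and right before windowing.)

Output[0,0]: The receptive field on the zero-padded input at this output position is [0 0 0 / 0 5 3 / 0 -5 2]. Elementwise product with the kernel and sum: 0·1 + 0·-1 + 0·3 + 0·-1 + 5·1 + 0·-1 + -5·1 + 2·-1.

-2 -12 -7
22 27 12
-2 -16 12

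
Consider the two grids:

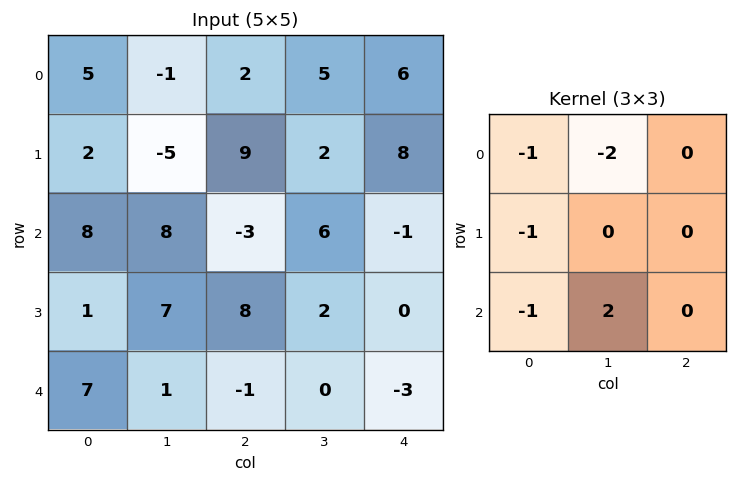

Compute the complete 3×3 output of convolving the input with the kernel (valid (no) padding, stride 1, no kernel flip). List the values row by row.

3 -12 -6
13 -12 -14
-30 -12 -16

Output[0,0]: The receptive field on the input at this output position is [5 -1 2 / 2 -5 9 / 8 8 -3]. Elementwise product with the kernel and sum: 5·-1 + -1·-2 + 2·-1 + 8·-1 + 8·2.
Output[0,1]: The receptive field on the input at this output position is [-1 2 5 / -5 9 2 / 8 -3 6]. Elementwise product with the kernel and sum: -1·-1 + 2·-2 + -5·-1 + 8·-1 + -3·2.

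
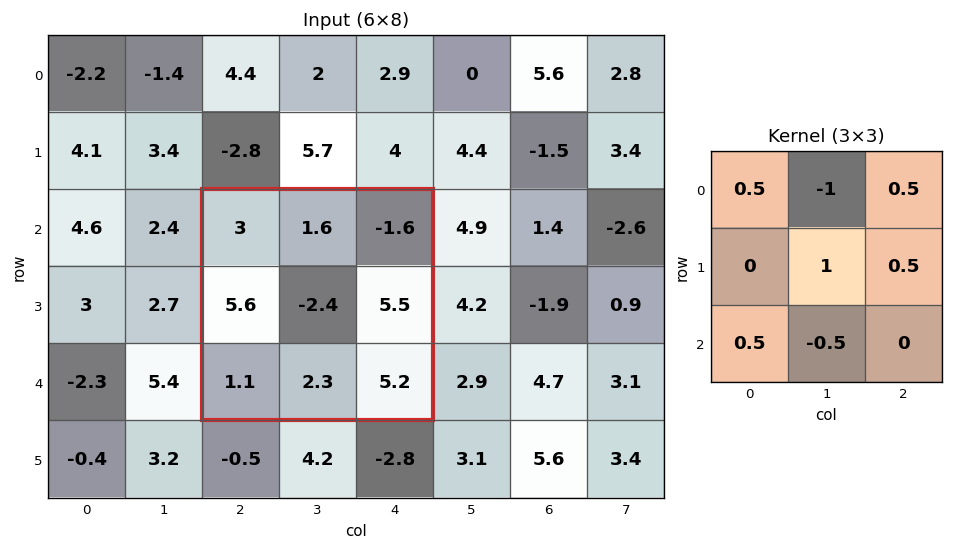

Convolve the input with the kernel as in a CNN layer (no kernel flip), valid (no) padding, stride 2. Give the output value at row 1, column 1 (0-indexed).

-1.15

The receptive field on the input at this output position is [3 1.6 -1.6 / 5.6 -2.4 5.5 / 1.1 2.3 5.2]. Elementwise product with the kernel and sum: 3·0.5 + 1.6·-1 + -1.6·0.5 + -2.4·1 + 5.5·0.5 + 1.1·0.5 + 2.3·-0.5.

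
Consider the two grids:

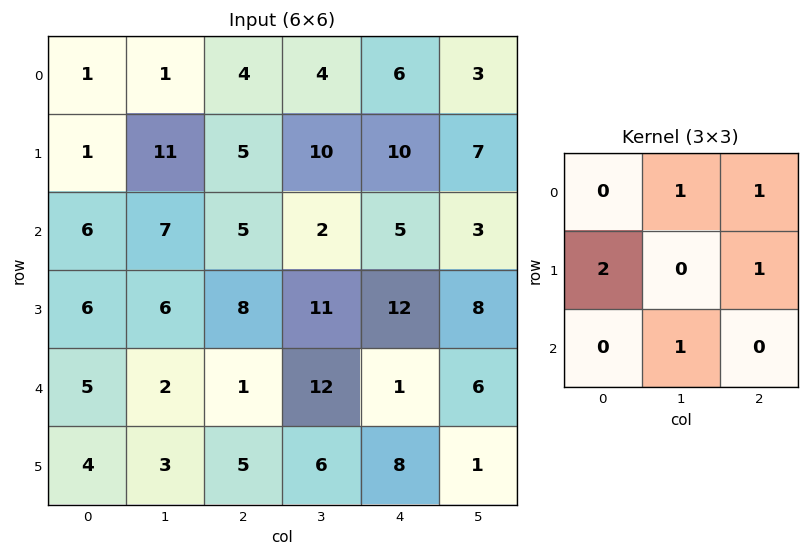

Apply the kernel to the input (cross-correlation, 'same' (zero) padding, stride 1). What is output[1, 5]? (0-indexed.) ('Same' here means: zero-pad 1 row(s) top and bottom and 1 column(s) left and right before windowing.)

26

The receptive field on the zero-padded input at this output position is [6 3 0 / 10 7 0 / 5 3 0]. Elementwise product with the kernel and sum: 3·1 + 0·1 + 10·2 + 0·1 + 3·1.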